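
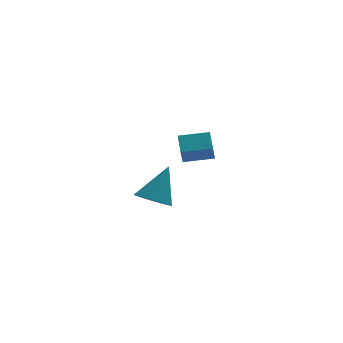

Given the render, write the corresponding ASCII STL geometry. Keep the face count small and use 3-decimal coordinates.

solid 
facet normal -0.984 0.114 -0.138
outer loop
vertex -0.336 2.632 1.381
vertex -0.139 3.206 0.451
vertex -0.366 1.555 0.708
endloop
endfacet
facet normal -0.178 -0.518 0.837
outer loop
vertex 1.199 1.374 0.929
vertex -0.336 2.632 1.381
vertex -0.366 1.555 0.708
endloop
endfacet
facet normal -0.984 0.114 -0.140
outer loop
vertex -0.366 1.555 0.708
vertex -0.139 3.206 0.451
vertex -0.168 2.129 -0.221
endloop
endfacet
facet normal -0.023 -0.848 -0.529
outer loop
vertex -0.168 2.129 -0.221
vertex 1.199 1.374 0.929
vertex -0.366 1.555 0.708
endloop
endfacet
facet normal 0.023 0.849 0.529
outer loop
vertex -0.336 2.632 1.381
vertex 1.426 3.025 0.672
vertex -0.139 3.206 0.451
endloop
endfacet
facet normal -0.178 -0.517 0.837
outer loop
vertex 1.228 2.451 1.601
vertex -0.336 2.632 1.381
vertex 1.199 1.374 0.929
endloop
endfacet
facet normal 0.024 0.848 0.529
outer loop
vertex 1.228 2.451 1.601
vertex 1.426 3.025 0.672
vertex -0.336 2.632 1.381
endloop
endfacet
facet normal 0.178 0.517 -0.837
outer loop
vertex -0.139 3.206 0.451
vertex 1.426 3.025 0.672
vertex -0.168 2.129 -0.221
endloop
endfacet
facet normal -0.024 -0.848 -0.529
outer loop
vertex 1.396 1.948 -0.001
vertex 1.199 1.374 0.929
vertex -0.168 2.129 -0.221
endloop
endfacet
facet normal 0.178 0.518 -0.837
outer loop
vertex -0.168 2.129 -0.221
vertex 1.426 3.025 0.672
vertex 1.396 1.948 -0.001
endloop
endfacet
facet normal 0.984 -0.113 0.139
outer loop
vertex 1.396 1.948 -0.001
vertex 1.228 2.451 1.601
vertex 1.199 1.374 0.929
endloop
endfacet
facet normal 0.984 -0.114 0.139
outer loop
vertex 1.426 3.025 0.672
vertex 1.228 2.451 1.601
vertex 1.396 1.948 -0.001
endloop
endfacet
facet normal -0.417 -0.385 -0.823
outer loop
vertex -2.03 -3.333 -0.336
vertex -2.552 -3.928 0.207
vertex -2.774 -3.044 -0.094
endloop
endfacet
facet normal 0.318 0.937 -0.141
outer loop
vertex -2.03 -3.333 -0.336
vertex -2.774 -3.044 -0.094
vertex -1.668 -3.112 1.953
endloop
endfacet
facet normal -0.416 -0.385 -0.824
outer loop
vertex -2.774 -3.044 -0.094
vertex -2.552 -3.928 0.207
vertex -3.35 -3.422 0.374
endloop
endfacet
facet normal -0.389 0.890 0.240
outer loop
vertex -2.774 -3.044 -0.094
vertex -3.35 -3.422 0.374
vertex -1.668 -3.112 1.953
endloop
endfacet
facet normal -0.417 -0.386 -0.823
outer loop
vertex -3.35 -3.422 0.374
vertex -2.552 -3.928 0.207
vertex -3.325 -4.181 0.717
endloop
endfacet
facet normal -0.684 0.282 0.673
outer loop
vertex -3.35 -3.422 0.374
vertex -3.325 -4.181 0.717
vertex -1.668 -3.112 1.953
endloop
endfacet
facet normal -0.417 -0.385 -0.823
outer loop
vertex -3.325 -4.181 0.717
vertex -2.552 -3.928 0.207
vertex -2.718 -4.75 0.676
endloop
endfacet
facet normal -0.346 -0.429 0.835
outer loop
vertex -3.325 -4.181 0.717
vertex -2.718 -4.75 0.676
vertex -1.668 -3.112 1.953
endloop
endfacet
facet normal -0.417 -0.386 -0.823
outer loop
vertex -2.718 -4.75 0.676
vertex -2.552 -3.928 0.207
vertex -1.986 -4.7 0.282
endloop
endfacet
facet normal 0.372 -0.707 0.601
outer loop
vertex -2.718 -4.75 0.676
vertex -1.986 -4.7 0.282
vertex -1.668 -3.112 1.953
endloop
endfacet
facet normal -0.416 -0.385 -0.823
outer loop
vertex -1.986 -4.7 0.282
vertex -2.552 -3.928 0.207
vertex -1.68 -4.069 -0.168
endloop
endfacet
facet normal 0.927 -0.343 0.150
outer loop
vertex -1.986 -4.7 0.282
vertex -1.68 -4.069 -0.168
vertex -1.668 -3.112 1.953
endloop
endfacet
facet normal -0.416 -0.386 -0.823
outer loop
vertex -1.68 -4.069 -0.168
vertex -2.552 -3.928 0.207
vertex -2.03 -3.333 -0.336
endloop
endfacet
facet normal 0.904 0.389 -0.180
outer loop
vertex -1.68 -4.069 -0.168
vertex -2.03 -3.333 -0.336
vertex -1.668 -3.112 1.953
endloop
endfacet

endsolid


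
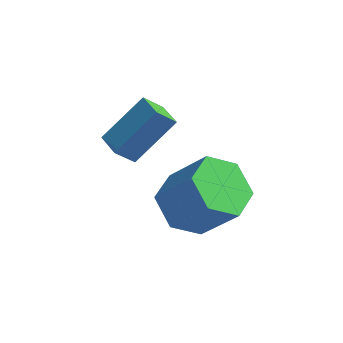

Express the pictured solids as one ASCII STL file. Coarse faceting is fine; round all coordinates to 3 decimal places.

solid 
facet normal -0.490 -0.576 -0.654
outer loop
vertex -2.577 1.467 3.041
vertex -3.21 2.075 2.979
vertex -2.104 1.886 2.318
endloop
endfacet
facet normal 0.720 -0.690 0.071
outer loop
vertex -1.19 2.965 3.541
vertex -2.577 1.467 3.041
vertex -2.104 1.886 2.318
endloop
endfacet
facet normal -0.489 -0.578 -0.653
outer loop
vertex -2.104 1.886 2.318
vertex -3.21 2.075 2.979
vertex -2.738 2.493 2.256
endloop
endfacet
facet normal 0.492 0.437 -0.753
outer loop
vertex -2.738 2.493 2.256
vertex -1.19 2.965 3.541
vertex -2.104 1.886 2.318
endloop
endfacet
facet normal -0.493 -0.436 0.753
outer loop
vertex -2.577 1.467 3.041
vertex -2.296 3.154 4.202
vertex -3.21 2.075 2.979
endloop
endfacet
facet normal 0.720 -0.690 0.071
outer loop
vertex -1.662 2.547 4.264
vertex -2.577 1.467 3.041
vertex -1.19 2.965 3.541
endloop
endfacet
facet normal -0.492 -0.437 0.753
outer loop
vertex -1.662 2.547 4.264
vertex -2.296 3.154 4.202
vertex -2.577 1.467 3.041
endloop
endfacet
facet normal -0.720 0.690 -0.071
outer loop
vertex -3.21 2.075 2.979
vertex -2.296 3.154 4.202
vertex -2.738 2.493 2.256
endloop
endfacet
facet normal 0.492 0.436 -0.753
outer loop
vertex -1.823 3.573 3.479
vertex -1.19 2.965 3.541
vertex -2.738 2.493 2.256
endloop
endfacet
facet normal -0.720 0.690 -0.071
outer loop
vertex -2.738 2.493 2.256
vertex -2.296 3.154 4.202
vertex -1.823 3.573 3.479
endloop
endfacet
facet normal 0.490 0.577 0.653
outer loop
vertex -1.823 3.573 3.479
vertex -1.662 2.547 4.264
vertex -1.19 2.965 3.541
endloop
endfacet
facet normal 0.489 0.577 0.654
outer loop
vertex -2.296 3.154 4.202
vertex -1.662 2.547 4.264
vertex -1.823 3.573 3.479
endloop
endfacet
facet normal -0.624 0.039 -0.780
outer loop
vertex 0.407 0.463 1.122
vertex -0.278 1.065 1.7
vertex 0.491 1.54 1.108
endloop
endfacet
facet normal 0.777 -0.069 -0.625
outer loop
vertex 0.407 0.463 1.122
vertex 0.491 1.54 1.108
vertex 1.543 0.393 2.542
endloop
endfacet
facet normal 0.777 -0.069 -0.625
outer loop
vertex 1.543 0.393 2.542
vertex 0.491 1.54 1.108
vertex 1.627 1.469 2.528
endloop
endfacet
facet normal 0.624 -0.039 0.780
outer loop
vertex 1.543 0.393 2.542
vertex 1.627 1.469 2.528
vertex 0.858 0.995 3.12
endloop
endfacet
facet normal -0.625 0.039 -0.780
outer loop
vertex 0.491 1.54 1.108
vertex -0.278 1.065 1.7
vertex -0.194 2.142 1.687
endloop
endfacet
facet normal 0.456 0.829 -0.323
outer loop
vertex 0.491 1.54 1.108
vertex -0.194 2.142 1.687
vertex 1.627 1.469 2.528
endloop
endfacet
facet normal 0.456 0.829 -0.323
outer loop
vertex 1.627 1.469 2.528
vertex -0.194 2.142 1.687
vertex 0.942 2.071 3.107
endloop
endfacet
facet normal 0.625 -0.039 0.780
outer loop
vertex 1.627 1.469 2.528
vertex 0.942 2.071 3.107
vertex 0.858 0.995 3.12
endloop
endfacet
facet normal -0.624 0.039 -0.780
outer loop
vertex -0.194 2.142 1.687
vertex -0.278 1.065 1.7
vertex -0.963 1.667 2.278
endloop
endfacet
facet normal -0.322 0.897 0.302
outer loop
vertex -0.194 2.142 1.687
vertex -0.963 1.667 2.278
vertex 0.942 2.071 3.107
endloop
endfacet
facet normal -0.322 0.898 0.301
outer loop
vertex 0.942 2.071 3.107
vertex -0.963 1.667 2.278
vertex 0.173 1.597 3.698
endloop
endfacet
facet normal 0.624 -0.039 0.780
outer loop
vertex 0.942 2.071 3.107
vertex 0.173 1.597 3.698
vertex 0.858 0.995 3.12
endloop
endfacet
facet normal -0.624 0.039 -0.780
outer loop
vertex -0.963 1.667 2.278
vertex -0.278 1.065 1.7
vertex -1.047 0.591 2.292
endloop
endfacet
facet normal -0.777 0.069 0.625
outer loop
vertex -0.963 1.667 2.278
vertex -1.047 0.591 2.292
vertex 0.173 1.597 3.698
endloop
endfacet
facet normal -0.777 0.069 0.625
outer loop
vertex 0.173 1.597 3.698
vertex -1.047 0.591 2.292
vertex 0.089 0.52 3.712
endloop
endfacet
facet normal 0.624 -0.039 0.780
outer loop
vertex 0.173 1.597 3.698
vertex 0.089 0.52 3.712
vertex 0.858 0.995 3.12
endloop
endfacet
facet normal -0.625 0.039 -0.780
outer loop
vertex -1.047 0.591 2.292
vertex -0.278 1.065 1.7
vertex -0.362 -0.011 1.713
endloop
endfacet
facet normal -0.456 -0.829 0.323
outer loop
vertex -1.047 0.591 2.292
vertex -0.362 -0.011 1.713
vertex 0.089 0.52 3.712
endloop
endfacet
facet normal -0.456 -0.829 0.323
outer loop
vertex 0.089 0.52 3.712
vertex -0.362 -0.011 1.713
vertex 0.774 -0.082 3.133
endloop
endfacet
facet normal 0.625 -0.039 0.780
outer loop
vertex 0.089 0.52 3.712
vertex 0.774 -0.082 3.133
vertex 0.858 0.995 3.12
endloop
endfacet
facet normal -0.624 0.039 -0.780
outer loop
vertex -0.362 -0.011 1.713
vertex -0.278 1.065 1.7
vertex 0.407 0.463 1.122
endloop
endfacet
facet normal 0.321 -0.898 -0.302
outer loop
vertex -0.362 -0.011 1.713
vertex 0.407 0.463 1.122
vertex 0.774 -0.082 3.133
endloop
endfacet
facet normal 0.322 -0.897 -0.302
outer loop
vertex 0.774 -0.082 3.133
vertex 0.407 0.463 1.122
vertex 1.543 0.393 2.542
endloop
endfacet
facet normal 0.624 -0.039 0.780
outer loop
vertex 0.774 -0.082 3.133
vertex 1.543 0.393 2.542
vertex 0.858 0.995 3.12
endloop
endfacet

endsolid


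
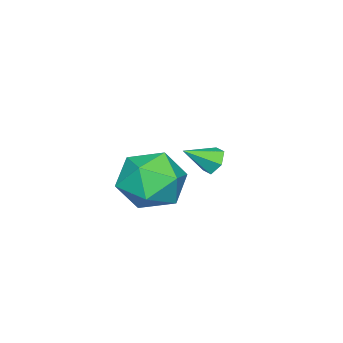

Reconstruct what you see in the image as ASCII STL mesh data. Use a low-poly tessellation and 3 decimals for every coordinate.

solid 
facet normal -0.625 0.578 -0.525
outer loop
vertex 0.417 4.598 -0.607
vertex 0.069 4.121 -0.718
vertex -0.028 4.458 -0.231
endloop
endfacet
facet normal 0.462 0.500 0.733
outer loop
vertex 0.417 4.598 -0.607
vertex -0.028 4.458 -0.231
vertex 0.851 3.399 -0.062
endloop
endfacet
facet normal -0.626 0.577 -0.524
outer loop
vertex -0.028 4.458 -0.231
vertex 0.069 4.121 -0.718
vertex -0.376 3.981 -0.341
endloop
endfacet
facet normal -0.242 -0.047 0.969
outer loop
vertex -0.028 4.458 -0.231
vertex -0.376 3.981 -0.341
vertex 0.851 3.399 -0.062
endloop
endfacet
facet normal -0.626 0.578 -0.524
outer loop
vertex -0.376 3.981 -0.341
vertex 0.069 4.121 -0.718
vertex -0.279 3.645 -0.828
endloop
endfacet
facet normal -0.465 -0.769 0.438
outer loop
vertex -0.376 3.981 -0.341
vertex -0.279 3.645 -0.828
vertex 0.851 3.399 -0.062
endloop
endfacet
facet normal -0.625 0.578 -0.525
outer loop
vertex -0.279 3.645 -0.828
vertex 0.069 4.121 -0.718
vertex 0.167 3.785 -1.205
endloop
endfacet
facet normal 0.018 -0.944 -0.329
outer loop
vertex -0.279 3.645 -0.828
vertex 0.167 3.785 -1.205
vertex 0.851 3.399 -0.062
endloop
endfacet
facet normal -0.625 0.578 -0.525
outer loop
vertex 0.167 3.785 -1.205
vertex 0.069 4.121 -0.718
vertex 0.515 4.261 -1.095
endloop
endfacet
facet normal 0.722 -0.397 -0.566
outer loop
vertex 0.167 3.785 -1.205
vertex 0.515 4.261 -1.095
vertex 0.851 3.399 -0.062
endloop
endfacet
facet normal -0.625 0.578 -0.525
outer loop
vertex 0.515 4.261 -1.095
vertex 0.069 4.121 -0.718
vertex 0.417 4.598 -0.607
endloop
endfacet
facet normal 0.945 0.326 -0.035
outer loop
vertex 0.515 4.261 -1.095
vertex 0.417 4.598 -0.607
vertex 0.851 3.399 -0.062
endloop
endfacet
facet normal -0.868 0.198 0.456
outer loop
vertex 2.968 4.723 0.258
vertex 2.768 3.507 0.405
vertex 3.373 4.146 1.279
endloop
endfacet
facet normal -0.397 0.722 0.566
outer loop
vertex 2.968 4.723 0.258
vertex 3.373 4.146 1.279
vertex 4.092 4.984 0.714
endloop
endfacet
facet normal -0.198 0.978 -0.071
outer loop
vertex 2.968 4.723 0.258
vertex 4.092 4.984 0.714
vertex 3.932 4.863 -0.51
endloop
endfacet
facet normal -0.546 0.611 -0.574
outer loop
vertex 2.968 4.723 0.258
vertex 3.932 4.863 -0.51
vertex 3.113 3.951 -0.702
endloop
endfacet
facet normal -0.960 0.128 -0.248
outer loop
vertex 2.968 4.723 0.258
vertex 3.113 3.951 -0.702
vertex 2.768 3.507 0.405
endloop
endfacet
facet normal 0.178 0.441 0.880
outer loop
vertex 4.092 4.984 0.714
vertex 3.373 4.146 1.279
vertex 4.587 3.929 1.142
endloop
endfacet
facet normal -0.583 -0.409 0.702
outer loop
vertex 3.373 4.146 1.279
vertex 2.768 3.507 0.405
vertex 3.768 3.017 0.95
endloop
endfacet
facet normal -0.733 -0.521 -0.437
outer loop
vertex 2.768 3.507 0.405
vertex 3.113 3.951 -0.702
vertex 3.608 2.896 -0.274
endloop
endfacet
facet normal -0.062 0.259 -0.964
outer loop
vertex 3.113 3.951 -0.702
vertex 3.932 4.863 -0.51
vertex 4.327 3.734 -0.839
endloop
endfacet
facet normal 0.500 0.853 -0.150
outer loop
vertex 3.932 4.863 -0.51
vertex 4.092 4.984 0.714
vertex 4.932 4.373 0.035
endloop
endfacet
facet normal 0.546 -0.611 0.574
outer loop
vertex 4.732 3.157 0.182
vertex 4.587 3.929 1.142
vertex 3.768 3.017 0.95
endloop
endfacet
facet normal 0.198 -0.978 0.071
outer loop
vertex 4.732 3.157 0.182
vertex 3.768 3.017 0.95
vertex 3.608 2.896 -0.274
endloop
endfacet
facet normal 0.397 -0.722 -0.566
outer loop
vertex 4.732 3.157 0.182
vertex 3.608 2.896 -0.274
vertex 4.327 3.734 -0.839
endloop
endfacet
facet normal 0.868 -0.198 -0.456
outer loop
vertex 4.732 3.157 0.182
vertex 4.327 3.734 -0.839
vertex 4.932 4.373 0.035
endloop
endfacet
facet normal 0.960 -0.128 0.248
outer loop
vertex 4.732 3.157 0.182
vertex 4.932 4.373 0.035
vertex 4.587 3.929 1.142
endloop
endfacet
facet normal 0.062 -0.259 0.964
outer loop
vertex 3.768 3.017 0.95
vertex 4.587 3.929 1.142
vertex 3.373 4.146 1.279
endloop
endfacet
facet normal -0.500 -0.853 0.150
outer loop
vertex 3.608 2.896 -0.274
vertex 3.768 3.017 0.95
vertex 2.768 3.507 0.405
endloop
endfacet
facet normal -0.178 -0.441 -0.880
outer loop
vertex 4.327 3.734 -0.839
vertex 3.608 2.896 -0.274
vertex 3.113 3.951 -0.702
endloop
endfacet
facet normal 0.583 0.409 -0.702
outer loop
vertex 4.932 4.373 0.035
vertex 4.327 3.734 -0.839
vertex 3.932 4.863 -0.51
endloop
endfacet
facet normal 0.733 0.521 0.437
outer loop
vertex 4.587 3.929 1.142
vertex 4.932 4.373 0.035
vertex 4.092 4.984 0.714
endloop
endfacet

endsolid


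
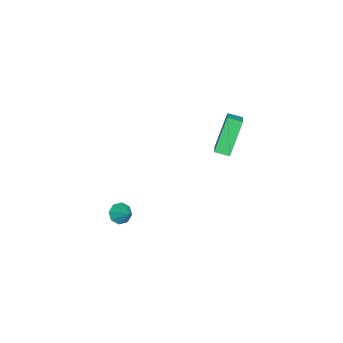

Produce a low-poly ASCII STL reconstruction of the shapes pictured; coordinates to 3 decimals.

solid 
facet normal -0.526 -0.569 -0.631
outer loop
vertex 3.954 -3.488 -3.391
vertex 3.409 -3.116 -3.272
vertex 3.912 -3.091 -3.714
endloop
endfacet
facet normal 0.994 0.017 -0.109
outer loop
vertex 3.954 -3.488 -3.391
vertex 3.912 -3.091 -3.714
vertex 4.031 -2.444 -2.528
endloop
endfacet
facet normal -0.526 -0.570 -0.631
outer loop
vertex 3.912 -3.091 -3.714
vertex 3.409 -3.116 -3.272
vertex 3.576 -2.71 -3.778
endloop
endfacet
facet normal 0.723 0.573 -0.385
outer loop
vertex 3.912 -3.091 -3.714
vertex 3.576 -2.71 -3.778
vertex 4.031 -2.444 -2.528
endloop
endfacet
facet normal -0.526 -0.570 -0.631
outer loop
vertex 3.576 -2.71 -3.778
vertex 3.409 -3.116 -3.272
vertex 3.142 -2.566 -3.546
endloop
endfacet
facet normal 0.173 0.949 -0.265
outer loop
vertex 3.576 -2.71 -3.778
vertex 3.142 -2.566 -3.546
vertex 4.031 -2.444 -2.528
endloop
endfacet
facet normal -0.527 -0.570 -0.631
outer loop
vertex 3.142 -2.566 -3.546
vertex 3.409 -3.116 -3.272
vertex 2.865 -2.745 -3.153
endloop
endfacet
facet normal -0.337 0.924 0.183
outer loop
vertex 3.142 -2.566 -3.546
vertex 2.865 -2.745 -3.153
vertex 4.031 -2.444 -2.528
endloop
endfacet
facet normal -0.527 -0.570 -0.630
outer loop
vertex 2.865 -2.745 -3.153
vertex 3.409 -3.116 -3.272
vertex 2.907 -3.141 -2.83
endloop
endfacet
facet normal -0.505 0.513 0.694
outer loop
vertex 2.865 -2.745 -3.153
vertex 2.907 -3.141 -2.83
vertex 4.031 -2.444 -2.528
endloop
endfacet
facet normal -0.527 -0.569 -0.631
outer loop
vertex 2.907 -3.141 -2.83
vertex 3.409 -3.116 -3.272
vertex 3.243 -3.523 -2.766
endloop
endfacet
facet normal -0.234 -0.043 0.971
outer loop
vertex 2.907 -3.141 -2.83
vertex 3.243 -3.523 -2.766
vertex 4.031 -2.444 -2.528
endloop
endfacet
facet normal -0.526 -0.570 -0.631
outer loop
vertex 3.243 -3.523 -2.766
vertex 3.409 -3.116 -3.272
vertex 3.677 -3.666 -2.999
endloop
endfacet
facet normal 0.318 -0.420 0.850
outer loop
vertex 3.243 -3.523 -2.766
vertex 3.677 -3.666 -2.999
vertex 4.031 -2.444 -2.528
endloop
endfacet
facet normal -0.527 -0.570 -0.631
outer loop
vertex 3.677 -3.666 -2.999
vertex 3.409 -3.116 -3.272
vertex 3.954 -3.488 -3.391
endloop
endfacet
facet normal 0.825 -0.395 0.404
outer loop
vertex 3.677 -3.666 -2.999
vertex 3.954 -3.488 -3.391
vertex 4.031 -2.444 -2.528
endloop
endfacet
facet normal -0.856 -0.136 -0.498
outer loop
vertex 1.384 2.06 4.101
vertex 1.375 2.845 3.903
vertex 2.515 1.616 2.279
endloop
endfacet
facet normal 0.012 -0.970 0.244
outer loop
vertex 3.645 1.795 2.937
vertex 1.384 2.06 4.101
vertex 2.515 1.616 2.279
endloop
endfacet
facet normal -0.856 -0.136 -0.498
outer loop
vertex 2.515 1.616 2.279
vertex 1.375 2.845 3.903
vertex 2.506 2.401 2.081
endloop
endfacet
facet normal 0.517 -0.204 -0.832
outer loop
vertex 2.506 2.401 2.081
vertex 3.645 1.795 2.937
vertex 2.515 1.616 2.279
endloop
endfacet
facet normal -0.517 0.204 0.832
outer loop
vertex 1.384 2.06 4.101
vertex 2.505 3.024 4.561
vertex 1.375 2.845 3.903
endloop
endfacet
facet normal 0.012 -0.970 0.244
outer loop
vertex 2.514 2.239 4.759
vertex 1.384 2.06 4.101
vertex 3.645 1.795 2.937
endloop
endfacet
facet normal -0.517 0.204 0.832
outer loop
vertex 2.514 2.239 4.759
vertex 2.505 3.024 4.561
vertex 1.384 2.06 4.101
endloop
endfacet
facet normal -0.012 0.970 -0.244
outer loop
vertex 1.375 2.845 3.903
vertex 2.505 3.024 4.561
vertex 2.506 2.401 2.081
endloop
endfacet
facet normal 0.517 -0.204 -0.832
outer loop
vertex 3.636 2.58 2.739
vertex 3.645 1.795 2.937
vertex 2.506 2.401 2.081
endloop
endfacet
facet normal -0.012 0.970 -0.244
outer loop
vertex 2.506 2.401 2.081
vertex 2.505 3.024 4.561
vertex 3.636 2.58 2.739
endloop
endfacet
facet normal 0.856 0.136 0.498
outer loop
vertex 3.636 2.58 2.739
vertex 2.514 2.239 4.759
vertex 3.645 1.795 2.937
endloop
endfacet
facet normal 0.856 0.136 0.498
outer loop
vertex 2.505 3.024 4.561
vertex 2.514 2.239 4.759
vertex 3.636 2.58 2.739
endloop
endfacet

endsolid


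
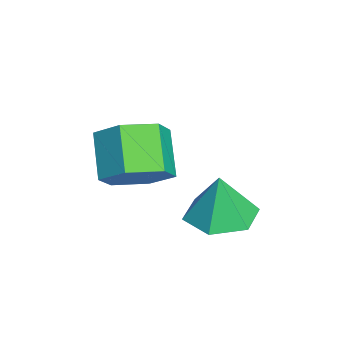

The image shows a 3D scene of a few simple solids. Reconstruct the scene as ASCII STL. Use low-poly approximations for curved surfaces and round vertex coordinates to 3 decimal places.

solid 
facet normal 0.717 0.115 -0.687
outer loop
vertex 2.783 -3.616 2.258
vertex 2.171 -3.373 1.66
vertex 2.562 -2.759 2.171
endloop
endfacet
facet normal 0.651 0.241 0.720
outer loop
vertex 2.783 -3.616 2.258
vertex 2.562 -2.759 2.171
vertex 1.822 -3.771 3.179
endloop
endfacet
facet normal 0.651 0.241 0.720
outer loop
vertex 1.822 -3.771 3.179
vertex 2.562 -2.759 2.171
vertex 1.601 -2.913 3.092
endloop
endfacet
facet normal -0.717 -0.115 0.687
outer loop
vertex 1.822 -3.771 3.179
vertex 1.601 -2.913 3.092
vertex 1.209 -3.527 2.58
endloop
endfacet
facet normal 0.717 0.115 -0.687
outer loop
vertex 2.562 -2.759 2.171
vertex 2.171 -3.373 1.66
vertex 1.95 -2.515 1.573
endloop
endfacet
facet normal 0.111 0.955 0.276
outer loop
vertex 2.562 -2.759 2.171
vertex 1.95 -2.515 1.573
vertex 1.601 -2.913 3.092
endloop
endfacet
facet normal 0.110 0.955 0.275
outer loop
vertex 1.601 -2.913 3.092
vertex 1.95 -2.515 1.573
vertex 0.989 -2.67 2.494
endloop
endfacet
facet normal -0.717 -0.115 0.687
outer loop
vertex 1.601 -2.913 3.092
vertex 0.989 -2.67 2.494
vertex 1.209 -3.527 2.58
endloop
endfacet
facet normal 0.717 0.115 -0.687
outer loop
vertex 1.95 -2.515 1.573
vertex 2.171 -3.373 1.66
vertex 1.558 -3.129 1.061
endloop
endfacet
facet normal -0.540 0.715 -0.444
outer loop
vertex 1.95 -2.515 1.573
vertex 1.558 -3.129 1.061
vertex 0.989 -2.67 2.494
endloop
endfacet
facet normal -0.540 0.715 -0.444
outer loop
vertex 0.989 -2.67 2.494
vertex 1.558 -3.129 1.061
vertex 0.597 -3.284 1.982
endloop
endfacet
facet normal -0.717 -0.115 0.687
outer loop
vertex 0.989 -2.67 2.494
vertex 0.597 -3.284 1.982
vertex 1.209 -3.527 2.58
endloop
endfacet
facet normal 0.717 0.115 -0.687
outer loop
vertex 1.558 -3.129 1.061
vertex 2.171 -3.373 1.66
vertex 1.779 -3.987 1.148
endloop
endfacet
facet normal -0.651 -0.241 -0.720
outer loop
vertex 1.558 -3.129 1.061
vertex 1.779 -3.987 1.148
vertex 0.597 -3.284 1.982
endloop
endfacet
facet normal -0.651 -0.241 -0.720
outer loop
vertex 0.597 -3.284 1.982
vertex 1.779 -3.987 1.148
vertex 0.818 -4.141 2.069
endloop
endfacet
facet normal -0.717 -0.115 0.687
outer loop
vertex 0.597 -3.284 1.982
vertex 0.818 -4.141 2.069
vertex 1.209 -3.527 2.58
endloop
endfacet
facet normal 0.717 0.115 -0.687
outer loop
vertex 1.779 -3.987 1.148
vertex 2.171 -3.373 1.66
vertex 2.391 -4.23 1.746
endloop
endfacet
facet normal -0.111 -0.955 -0.275
outer loop
vertex 1.779 -3.987 1.148
vertex 2.391 -4.23 1.746
vertex 0.818 -4.141 2.069
endloop
endfacet
facet normal -0.111 -0.955 -0.276
outer loop
vertex 0.818 -4.141 2.069
vertex 2.391 -4.23 1.746
vertex 1.43 -4.385 2.667
endloop
endfacet
facet normal -0.717 -0.115 0.687
outer loop
vertex 0.818 -4.141 2.069
vertex 1.43 -4.385 2.667
vertex 1.209 -3.527 2.58
endloop
endfacet
facet normal 0.717 0.115 -0.687
outer loop
vertex 2.391 -4.23 1.746
vertex 2.171 -3.373 1.66
vertex 2.783 -3.616 2.258
endloop
endfacet
facet normal 0.540 -0.715 0.444
outer loop
vertex 2.391 -4.23 1.746
vertex 2.783 -3.616 2.258
vertex 1.43 -4.385 2.667
endloop
endfacet
facet normal 0.540 -0.715 0.444
outer loop
vertex 1.43 -4.385 2.667
vertex 2.783 -3.616 2.258
vertex 1.822 -3.771 3.179
endloop
endfacet
facet normal -0.717 -0.115 0.687
outer loop
vertex 1.43 -4.385 2.667
vertex 1.822 -3.771 3.179
vertex 1.209 -3.527 2.58
endloop
endfacet
facet normal -0.080 0.041 -0.996
outer loop
vertex 3.412 -1.785 0.69
vertex 2.579 -1.514 0.768
vertex 3.233 -0.925 0.74
endloop
endfacet
facet normal 0.880 0.157 0.447
outer loop
vertex 3.412 -1.785 0.69
vertex 3.233 -0.925 0.74
vertex 2.681 -1.566 2.052
endloop
endfacet
facet normal -0.079 0.040 -0.996
outer loop
vertex 3.233 -0.925 0.74
vertex 2.579 -1.514 0.768
vertex 2.399 -0.654 0.817
endloop
endfacet
facet normal 0.307 0.798 0.519
outer loop
vertex 3.233 -0.925 0.74
vertex 2.399 -0.654 0.817
vertex 2.681 -1.566 2.052
endloop
endfacet
facet normal -0.079 0.040 -0.996
outer loop
vertex 2.399 -0.654 0.817
vertex 2.579 -1.514 0.768
vertex 1.745 -1.242 0.845
endloop
endfacet
facet normal -0.532 0.619 0.578
outer loop
vertex 2.399 -0.654 0.817
vertex 1.745 -1.242 0.845
vertex 2.681 -1.566 2.052
endloop
endfacet
facet normal -0.079 0.040 -0.996
outer loop
vertex 1.745 -1.242 0.845
vertex 2.579 -1.514 0.768
vertex 1.925 -2.102 0.796
endloop
endfacet
facet normal -0.800 -0.200 0.566
outer loop
vertex 1.745 -1.242 0.845
vertex 1.925 -2.102 0.796
vertex 2.681 -1.566 2.052
endloop
endfacet
facet normal -0.080 0.041 -0.996
outer loop
vertex 1.925 -2.102 0.796
vertex 2.579 -1.514 0.768
vertex 2.759 -2.374 0.718
endloop
endfacet
facet normal -0.227 -0.839 0.495
outer loop
vertex 1.925 -2.102 0.796
vertex 2.759 -2.374 0.718
vertex 2.681 -1.566 2.052
endloop
endfacet
facet normal -0.080 0.041 -0.996
outer loop
vertex 2.759 -2.374 0.718
vertex 2.579 -1.514 0.768
vertex 3.412 -1.785 0.69
endloop
endfacet
facet normal 0.613 -0.659 0.435
outer loop
vertex 2.759 -2.374 0.718
vertex 3.412 -1.785 0.69
vertex 2.681 -1.566 2.052
endloop
endfacet

endsolid


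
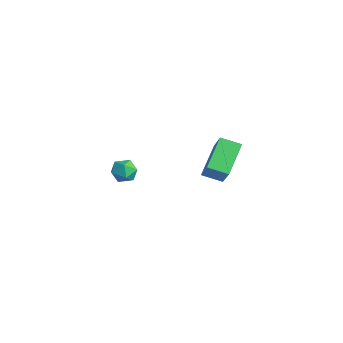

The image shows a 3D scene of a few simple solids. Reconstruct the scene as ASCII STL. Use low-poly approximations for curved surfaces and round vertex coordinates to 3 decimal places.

solid 
facet normal 0.408 0.879 -0.248
outer loop
vertex 2.734 -3.077 3.507
vertex 2.218 -2.741 3.849
vertex 2.809 -2.919 4.189
endloop
endfacet
facet normal 0.909 0.374 -0.187
outer loop
vertex 2.734 -3.077 3.507
vertex 2.809 -2.919 4.189
vertex 3.018 -3.547 3.948
endloop
endfacet
facet normal 0.751 -0.149 -0.643
outer loop
vertex 2.734 -3.077 3.507
vertex 3.018 -3.547 3.948
vertex 2.557 -3.757 3.458
endloop
endfacet
facet normal 0.153 0.031 -0.988
outer loop
vertex 2.734 -3.077 3.507
vertex 2.557 -3.757 3.458
vertex 2.063 -3.259 3.397
endloop
endfacet
facet normal -0.059 0.666 -0.743
outer loop
vertex 2.734 -3.077 3.507
vertex 2.063 -3.259 3.397
vertex 2.218 -2.741 3.849
endloop
endfacet
facet normal 0.873 0.108 0.476
outer loop
vertex 3.018 -3.547 3.948
vertex 2.809 -2.919 4.189
vertex 2.677 -3.501 4.563
endloop
endfacet
facet normal 0.063 0.925 0.375
outer loop
vertex 2.809 -2.919 4.189
vertex 2.218 -2.741 3.849
vertex 2.183 -3.003 4.502
endloop
endfacet
facet normal -0.693 0.580 -0.428
outer loop
vertex 2.218 -2.741 3.849
vertex 2.063 -3.259 3.397
vertex 1.722 -3.213 4.012
endloop
endfacet
facet normal -0.351 -0.449 -0.822
outer loop
vertex 2.063 -3.259 3.397
vertex 2.557 -3.757 3.458
vertex 1.931 -3.841 3.771
endloop
endfacet
facet normal 0.618 -0.741 -0.264
outer loop
vertex 2.557 -3.757 3.458
vertex 3.018 -3.547 3.948
vertex 2.522 -4.019 4.111
endloop
endfacet
facet normal -0.153 -0.031 0.988
outer loop
vertex 2.006 -3.683 4.453
vertex 2.677 -3.501 4.563
vertex 2.183 -3.003 4.502
endloop
endfacet
facet normal -0.751 0.149 0.643
outer loop
vertex 2.006 -3.683 4.453
vertex 2.183 -3.003 4.502
vertex 1.722 -3.213 4.012
endloop
endfacet
facet normal -0.909 -0.374 0.187
outer loop
vertex 2.006 -3.683 4.453
vertex 1.722 -3.213 4.012
vertex 1.931 -3.841 3.771
endloop
endfacet
facet normal -0.408 -0.879 0.248
outer loop
vertex 2.006 -3.683 4.453
vertex 1.931 -3.841 3.771
vertex 2.522 -4.019 4.111
endloop
endfacet
facet normal 0.059 -0.666 0.743
outer loop
vertex 2.006 -3.683 4.453
vertex 2.522 -4.019 4.111
vertex 2.677 -3.501 4.563
endloop
endfacet
facet normal 0.351 0.449 0.822
outer loop
vertex 2.183 -3.003 4.502
vertex 2.677 -3.501 4.563
vertex 2.809 -2.919 4.189
endloop
endfacet
facet normal -0.618 0.741 0.264
outer loop
vertex 1.722 -3.213 4.012
vertex 2.183 -3.003 4.502
vertex 2.218 -2.741 3.849
endloop
endfacet
facet normal -0.873 -0.108 -0.476
outer loop
vertex 1.931 -3.841 3.771
vertex 1.722 -3.213 4.012
vertex 2.063 -3.259 3.397
endloop
endfacet
facet normal -0.063 -0.925 -0.375
outer loop
vertex 2.522 -4.019 4.111
vertex 1.931 -3.841 3.771
vertex 2.557 -3.757 3.458
endloop
endfacet
facet normal 0.693 -0.580 0.428
outer loop
vertex 2.677 -3.501 4.563
vertex 2.522 -4.019 4.111
vertex 3.018 -3.547 3.948
endloop
endfacet
facet normal -0.513 -0.792 0.331
outer loop
vertex -0.472 2.754 3.138
vertex -1.521 2.939 1.957
vertex 0.627 1.555 1.974
endloop
endfacet
facet normal 0.660 -0.116 0.743
outer loop
vertex 1.201 2.441 1.603
vertex -0.472 2.754 3.138
vertex 0.627 1.555 1.974
endloop
endfacet
facet normal -0.513 -0.792 0.332
outer loop
vertex 0.627 1.555 1.974
vertex -1.521 2.939 1.957
vertex -0.422 1.739 0.793
endloop
endfacet
facet normal 0.550 -0.600 -0.582
outer loop
vertex -0.422 1.739 0.793
vertex 1.201 2.441 1.603
vertex 0.627 1.555 1.974
endloop
endfacet
facet normal -0.549 0.600 0.582
outer loop
vertex -0.472 2.754 3.138
vertex -0.947 3.825 1.586
vertex -1.521 2.939 1.957
endloop
endfacet
facet normal 0.660 -0.116 0.743
outer loop
vertex 0.102 3.641 2.767
vertex -0.472 2.754 3.138
vertex 1.201 2.441 1.603
endloop
endfacet
facet normal -0.550 0.599 0.582
outer loop
vertex 0.102 3.641 2.767
vertex -0.947 3.825 1.586
vertex -0.472 2.754 3.138
endloop
endfacet
facet normal -0.660 0.116 -0.743
outer loop
vertex -1.521 2.939 1.957
vertex -0.947 3.825 1.586
vertex -0.422 1.739 0.793
endloop
endfacet
facet normal 0.550 -0.599 -0.582
outer loop
vertex 0.152 2.626 0.422
vertex 1.201 2.441 1.603
vertex -0.422 1.739 0.793
endloop
endfacet
facet normal -0.660 0.116 -0.743
outer loop
vertex -0.422 1.739 0.793
vertex -0.947 3.825 1.586
vertex 0.152 2.626 0.422
endloop
endfacet
facet normal 0.513 0.792 -0.332
outer loop
vertex 0.152 2.626 0.422
vertex 0.102 3.641 2.767
vertex 1.201 2.441 1.603
endloop
endfacet
facet normal 0.513 0.792 -0.332
outer loop
vertex -0.947 3.825 1.586
vertex 0.102 3.641 2.767
vertex 0.152 2.626 0.422
endloop
endfacet

endsolid


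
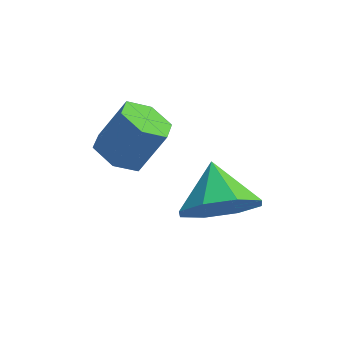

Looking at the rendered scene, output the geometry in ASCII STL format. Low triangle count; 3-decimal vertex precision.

solid 
facet normal -0.516 -0.159 -0.842
outer loop
vertex -3.431 3.564 -4.016
vertex -3.942 3.42 -3.676
vertex -3.838 4.016 -3.852
endloop
endfacet
facet normal 0.563 0.678 -0.472
outer loop
vertex -3.431 3.564 -4.016
vertex -3.838 4.016 -3.852
vertex -2.848 3.743 -3.064
endloop
endfacet
facet normal 0.563 0.678 -0.473
outer loop
vertex -2.848 3.743 -3.064
vertex -3.838 4.016 -3.852
vertex -3.254 4.195 -2.9
endloop
endfacet
facet normal 0.517 0.159 0.841
outer loop
vertex -2.848 3.743 -3.064
vertex -3.254 4.195 -2.9
vertex -3.358 3.6 -2.724
endloop
endfacet
facet normal -0.517 -0.158 -0.841
outer loop
vertex -3.838 4.016 -3.852
vertex -3.942 3.42 -3.676
vertex -4.348 3.873 -3.512
endloop
endfacet
facet normal -0.277 0.961 -0.011
outer loop
vertex -3.838 4.016 -3.852
vertex -4.348 3.873 -3.512
vertex -3.254 4.195 -2.9
endloop
endfacet
facet normal -0.276 0.961 -0.011
outer loop
vertex -3.254 4.195 -2.9
vertex -4.348 3.873 -3.512
vertex -3.765 4.052 -2.56
endloop
endfacet
facet normal 0.516 0.159 0.842
outer loop
vertex -3.254 4.195 -2.9
vertex -3.765 4.052 -2.56
vertex -3.358 3.6 -2.724
endloop
endfacet
facet normal -0.517 -0.158 -0.841
outer loop
vertex -4.348 3.873 -3.512
vertex -3.942 3.42 -3.676
vertex -4.452 3.277 -3.336
endloop
endfacet
facet normal -0.841 0.283 0.462
outer loop
vertex -4.348 3.873 -3.512
vertex -4.452 3.277 -3.336
vertex -3.765 4.052 -2.56
endloop
endfacet
facet normal -0.841 0.283 0.462
outer loop
vertex -3.765 4.052 -2.56
vertex -4.452 3.277 -3.336
vertex -3.869 3.456 -2.384
endloop
endfacet
facet normal 0.516 0.159 0.842
outer loop
vertex -3.765 4.052 -2.56
vertex -3.869 3.456 -2.384
vertex -3.358 3.6 -2.724
endloop
endfacet
facet normal -0.517 -0.159 -0.841
outer loop
vertex -4.452 3.277 -3.336
vertex -3.942 3.42 -3.676
vertex -4.046 2.825 -3.5
endloop
endfacet
facet normal -0.564 -0.678 0.473
outer loop
vertex -4.452 3.277 -3.336
vertex -4.046 2.825 -3.5
vertex -3.869 3.456 -2.384
endloop
endfacet
facet normal -0.563 -0.678 0.473
outer loop
vertex -3.869 3.456 -2.384
vertex -4.046 2.825 -3.5
vertex -3.462 3.004 -2.548
endloop
endfacet
facet normal 0.516 0.159 0.842
outer loop
vertex -3.869 3.456 -2.384
vertex -3.462 3.004 -2.548
vertex -3.358 3.6 -2.724
endloop
endfacet
facet normal -0.516 -0.159 -0.842
outer loop
vertex -4.046 2.825 -3.5
vertex -3.942 3.42 -3.676
vertex -3.535 2.968 -3.84
endloop
endfacet
facet normal 0.276 -0.961 0.011
outer loop
vertex -4.046 2.825 -3.5
vertex -3.535 2.968 -3.84
vertex -3.462 3.004 -2.548
endloop
endfacet
facet normal 0.277 -0.961 0.011
outer loop
vertex -3.462 3.004 -2.548
vertex -3.535 2.968 -3.84
vertex -2.952 3.147 -2.888
endloop
endfacet
facet normal 0.517 0.158 0.841
outer loop
vertex -3.462 3.004 -2.548
vertex -2.952 3.147 -2.888
vertex -3.358 3.6 -2.724
endloop
endfacet
facet normal -0.516 -0.159 -0.842
outer loop
vertex -3.535 2.968 -3.84
vertex -3.942 3.42 -3.676
vertex -3.431 3.564 -4.016
endloop
endfacet
facet normal 0.841 -0.283 -0.462
outer loop
vertex -3.535 2.968 -3.84
vertex -3.431 3.564 -4.016
vertex -2.952 3.147 -2.888
endloop
endfacet
facet normal 0.841 -0.283 -0.462
outer loop
vertex -2.952 3.147 -2.888
vertex -3.431 3.564 -4.016
vertex -2.848 3.743 -3.064
endloop
endfacet
facet normal 0.517 0.158 0.841
outer loop
vertex -2.952 3.147 -2.888
vertex -2.848 3.743 -3.064
vertex -3.358 3.6 -2.724
endloop
endfacet
facet normal 0.139 -0.845 -0.516
outer loop
vertex -1.635 1.131 -2.871
vertex -1.932 1.527 -3.599
vertex -1.143 1.427 -3.223
endloop
endfacet
facet normal 0.459 0.250 0.852
outer loop
vertex -1.635 1.131 -2.871
vertex -1.143 1.427 -3.223
vertex -2.088 2.473 -3.021
endloop
endfacet
facet normal 0.139 -0.845 -0.516
outer loop
vertex -1.143 1.427 -3.223
vertex -1.932 1.527 -3.599
vertex -1.113 1.781 -3.795
endloop
endfacet
facet normal 0.719 0.574 0.393
outer loop
vertex -1.143 1.427 -3.223
vertex -1.113 1.781 -3.795
vertex -2.088 2.473 -3.021
endloop
endfacet
facet normal 0.139 -0.845 -0.516
outer loop
vertex -1.113 1.781 -3.795
vertex -1.932 1.527 -3.599
vertex -1.563 1.986 -4.252
endloop
endfacet
facet normal 0.510 0.852 -0.120
outer loop
vertex -1.113 1.781 -3.795
vertex -1.563 1.986 -4.252
vertex -2.088 2.473 -3.021
endloop
endfacet
facet normal 0.139 -0.845 -0.516
outer loop
vertex -1.563 1.986 -4.252
vertex -1.932 1.527 -3.599
vertex -2.229 1.922 -4.327
endloop
endfacet
facet normal -0.045 0.922 -0.384
outer loop
vertex -1.563 1.986 -4.252
vertex -2.229 1.922 -4.327
vertex -2.088 2.473 -3.021
endloop
endfacet
facet normal 0.140 -0.845 -0.516
outer loop
vertex -2.229 1.922 -4.327
vertex -1.932 1.527 -3.599
vertex -2.721 1.626 -3.975
endloop
endfacet
facet normal -0.623 0.743 -0.246
outer loop
vertex -2.229 1.922 -4.327
vertex -2.721 1.626 -3.975
vertex -2.088 2.473 -3.021
endloop
endfacet
facet normal 0.140 -0.845 -0.516
outer loop
vertex -2.721 1.626 -3.975
vertex -1.932 1.527 -3.599
vertex -2.751 1.272 -3.403
endloop
endfacet
facet normal -0.882 0.419 0.213
outer loop
vertex -2.721 1.626 -3.975
vertex -2.751 1.272 -3.403
vertex -2.088 2.473 -3.021
endloop
endfacet
facet normal 0.139 -0.845 -0.516
outer loop
vertex -2.751 1.272 -3.403
vertex -1.932 1.527 -3.599
vertex -2.301 1.067 -2.946
endloop
endfacet
facet normal -0.673 0.141 0.726
outer loop
vertex -2.751 1.272 -3.403
vertex -2.301 1.067 -2.946
vertex -2.088 2.473 -3.021
endloop
endfacet
facet normal 0.139 -0.845 -0.516
outer loop
vertex -2.301 1.067 -2.946
vertex -1.932 1.527 -3.599
vertex -1.635 1.131 -2.871
endloop
endfacet
facet normal -0.118 0.071 0.990
outer loop
vertex -2.301 1.067 -2.946
vertex -1.635 1.131 -2.871
vertex -2.088 2.473 -3.021
endloop
endfacet

endsolid


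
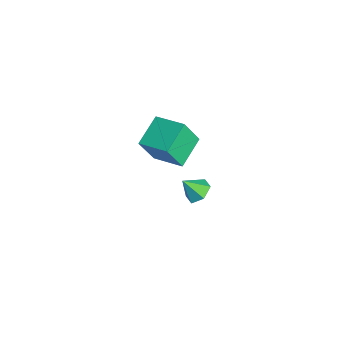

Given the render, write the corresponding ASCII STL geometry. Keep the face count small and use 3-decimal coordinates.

solid 
facet normal 0.102 0.629 -0.771
outer loop
vertex -0.183 2.645 -3.962
vertex -1.094 2.509 -4.194
vertex -0.856 3.206 -3.594
endloop
endfacet
facet normal 0.562 0.139 0.815
outer loop
vertex -0.183 2.645 -3.962
vertex -0.856 3.206 -3.594
vertex -1.246 1.571 -3.046
endloop
endfacet
facet normal 0.102 0.629 -0.771
outer loop
vertex -0.856 3.206 -3.594
vertex -1.094 2.509 -4.194
vertex -1.767 3.069 -3.826
endloop
endfacet
facet normal -0.281 0.365 0.888
outer loop
vertex -0.856 3.206 -3.594
vertex -1.767 3.069 -3.826
vertex -1.246 1.571 -3.046
endloop
endfacet
facet normal 0.102 0.629 -0.771
outer loop
vertex -1.767 3.069 -3.826
vertex -1.094 2.509 -4.194
vertex -2.005 2.372 -4.426
endloop
endfacet
facet normal -0.892 -0.079 0.445
outer loop
vertex -1.767 3.069 -3.826
vertex -2.005 2.372 -4.426
vertex -1.246 1.571 -3.046
endloop
endfacet
facet normal 0.102 0.629 -0.771
outer loop
vertex -2.005 2.372 -4.426
vertex -1.094 2.509 -4.194
vertex -1.332 1.812 -4.794
endloop
endfacet
facet normal -0.661 -0.747 -0.071
outer loop
vertex -2.005 2.372 -4.426
vertex -1.332 1.812 -4.794
vertex -1.246 1.571 -3.046
endloop
endfacet
facet normal 0.102 0.629 -0.771
outer loop
vertex -1.332 1.812 -4.794
vertex -1.094 2.509 -4.194
vertex -0.421 1.948 -4.562
endloop
endfacet
facet normal 0.182 -0.973 -0.143
outer loop
vertex -1.332 1.812 -4.794
vertex -0.421 1.948 -4.562
vertex -1.246 1.571 -3.046
endloop
endfacet
facet normal 0.102 0.629 -0.771
outer loop
vertex -0.421 1.948 -4.562
vertex -1.094 2.509 -4.194
vertex -0.183 2.645 -3.962
endloop
endfacet
facet normal 0.794 -0.529 0.300
outer loop
vertex -0.421 1.948 -4.562
vertex -0.183 2.645 -3.962
vertex -1.246 1.571 -3.046
endloop
endfacet
facet normal -0.688 0.615 0.385
outer loop
vertex -0.645 -0.118 4.444
vertex 0.825 1.228 4.923
vertex -0.877 0.809 2.551
endloop
endfacet
facet normal -0.717 -0.656 -0.234
outer loop
vertex 0.575 -0.488 1.737
vertex -0.645 -0.118 4.444
vertex -0.877 0.809 2.551
endloop
endfacet
facet normal -0.688 0.615 0.385
outer loop
vertex -0.877 0.809 2.551
vertex 0.825 1.228 4.923
vertex 0.593 2.155 3.03
endloop
endfacet
facet normal -0.110 0.437 -0.893
outer loop
vertex 0.593 2.155 3.03
vertex 0.575 -0.488 1.737
vertex -0.877 0.809 2.551
endloop
endfacet
facet normal 0.110 -0.437 0.893
outer loop
vertex -0.645 -0.118 4.444
vertex 2.277 -0.069 4.109
vertex 0.825 1.228 4.923
endloop
endfacet
facet normal -0.717 -0.656 -0.234
outer loop
vertex 0.807 -1.415 3.63
vertex -0.645 -0.118 4.444
vertex 0.575 -0.488 1.737
endloop
endfacet
facet normal 0.110 -0.437 0.893
outer loop
vertex 0.807 -1.415 3.63
vertex 2.277 -0.069 4.109
vertex -0.645 -0.118 4.444
endloop
endfacet
facet normal 0.717 0.656 0.234
outer loop
vertex 0.825 1.228 4.923
vertex 2.277 -0.069 4.109
vertex 0.593 2.155 3.03
endloop
endfacet
facet normal -0.110 0.437 -0.893
outer loop
vertex 2.045 0.858 2.216
vertex 0.575 -0.488 1.737
vertex 0.593 2.155 3.03
endloop
endfacet
facet normal 0.717 0.656 0.234
outer loop
vertex 0.593 2.155 3.03
vertex 2.277 -0.069 4.109
vertex 2.045 0.858 2.216
endloop
endfacet
facet normal 0.688 -0.615 -0.385
outer loop
vertex 2.045 0.858 2.216
vertex 0.807 -1.415 3.63
vertex 0.575 -0.488 1.737
endloop
endfacet
facet normal 0.688 -0.615 -0.385
outer loop
vertex 2.277 -0.069 4.109
vertex 0.807 -1.415 3.63
vertex 2.045 0.858 2.216
endloop
endfacet

endsolid


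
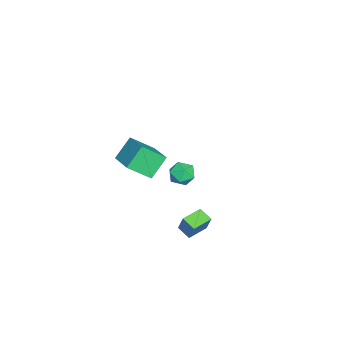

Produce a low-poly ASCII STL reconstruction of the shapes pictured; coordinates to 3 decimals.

solid 
facet normal -0.829 0.552 0.092
outer loop
vertex 2.183 1.516 -1.633
vertex 2.608 2.213 -1.986
vertex 1.836 1.177 -2.719
endloop
endfacet
facet normal -0.478 -0.784 0.397
outer loop
vertex 2.872 0.487 -2.834
vertex 2.183 1.516 -1.633
vertex 1.836 1.177 -2.719
endloop
endfacet
facet normal -0.828 0.553 0.091
outer loop
vertex 1.836 1.177 -2.719
vertex 2.608 2.213 -1.986
vertex 2.262 1.874 -3.073
endloop
endfacet
facet normal -0.292 -0.286 -0.913
outer loop
vertex 2.262 1.874 -3.073
vertex 2.872 0.487 -2.834
vertex 1.836 1.177 -2.719
endloop
endfacet
facet normal 0.291 0.285 0.913
outer loop
vertex 2.183 1.516 -1.633
vertex 3.644 1.523 -2.101
vertex 2.608 2.213 -1.986
endloop
endfacet
facet normal -0.479 -0.783 0.397
outer loop
vertex 3.218 0.826 -1.747
vertex 2.183 1.516 -1.633
vertex 2.872 0.487 -2.834
endloop
endfacet
facet normal 0.291 0.286 0.913
outer loop
vertex 3.218 0.826 -1.747
vertex 3.644 1.523 -2.101
vertex 2.183 1.516 -1.633
endloop
endfacet
facet normal 0.478 0.784 -0.397
outer loop
vertex 2.608 2.213 -1.986
vertex 3.644 1.523 -2.101
vertex 2.262 1.874 -3.073
endloop
endfacet
facet normal -0.291 -0.285 -0.913
outer loop
vertex 3.297 1.184 -3.187
vertex 2.872 0.487 -2.834
vertex 2.262 1.874 -3.073
endloop
endfacet
facet normal 0.478 0.783 -0.397
outer loop
vertex 2.262 1.874 -3.073
vertex 3.644 1.523 -2.101
vertex 3.297 1.184 -3.187
endloop
endfacet
facet normal 0.829 -0.552 -0.092
outer loop
vertex 3.297 1.184 -3.187
vertex 3.218 0.826 -1.747
vertex 2.872 0.487 -2.834
endloop
endfacet
facet normal 0.828 -0.553 -0.092
outer loop
vertex 3.644 1.523 -2.101
vertex 3.218 0.826 -1.747
vertex 3.297 1.184 -3.187
endloop
endfacet
facet normal -0.111 0.243 0.964
outer loop
vertex -4.061 -0.373 -3.119
vertex -3.95 -1.22 -2.893
vertex -3.251 -0.683 -2.948
endloop
endfacet
facet normal 0.174 0.783 0.597
outer loop
vertex -4.061 -0.373 -3.119
vertex -3.251 -0.683 -2.948
vertex -3.38 -0.135 -3.629
endloop
endfacet
facet normal -0.279 0.957 0.074
outer loop
vertex -4.061 -0.373 -3.119
vertex -3.38 -0.135 -3.629
vertex -4.159 -0.334 -3.995
endloop
endfacet
facet normal -0.844 0.523 0.118
outer loop
vertex -4.061 -0.373 -3.119
vertex -4.159 -0.334 -3.995
vertex -4.511 -1.005 -3.541
endloop
endfacet
facet normal -0.740 0.081 0.668
outer loop
vertex -4.061 -0.373 -3.119
vertex -4.511 -1.005 -3.541
vertex -3.95 -1.22 -2.893
endloop
endfacet
facet normal 0.779 0.553 0.297
outer loop
vertex -3.38 -0.135 -3.629
vertex -3.251 -0.683 -2.948
vertex -2.849 -0.835 -3.719
endloop
endfacet
facet normal 0.319 -0.324 0.891
outer loop
vertex -3.251 -0.683 -2.948
vertex -3.95 -1.22 -2.893
vertex -3.201 -1.506 -3.265
endloop
endfacet
facet normal -0.700 -0.584 0.412
outer loop
vertex -3.95 -1.22 -2.893
vertex -4.511 -1.005 -3.541
vertex -3.98 -1.705 -3.631
endloop
endfacet
facet normal -0.868 0.132 -0.479
outer loop
vertex -4.511 -1.005 -3.541
vertex -4.159 -0.334 -3.995
vertex -4.109 -1.157 -4.312
endloop
endfacet
facet normal 0.045 0.834 -0.550
outer loop
vertex -4.159 -0.334 -3.995
vertex -3.38 -0.135 -3.629
vertex -3.41 -0.62 -4.367
endloop
endfacet
facet normal 0.844 -0.523 -0.118
outer loop
vertex -3.299 -1.467 -4.141
vertex -2.849 -0.835 -3.719
vertex -3.201 -1.506 -3.265
endloop
endfacet
facet normal 0.279 -0.957 -0.074
outer loop
vertex -3.299 -1.467 -4.141
vertex -3.201 -1.506 -3.265
vertex -3.98 -1.705 -3.631
endloop
endfacet
facet normal -0.174 -0.783 -0.597
outer loop
vertex -3.299 -1.467 -4.141
vertex -3.98 -1.705 -3.631
vertex -4.109 -1.157 -4.312
endloop
endfacet
facet normal 0.111 -0.243 -0.964
outer loop
vertex -3.299 -1.467 -4.141
vertex -4.109 -1.157 -4.312
vertex -3.41 -0.62 -4.367
endloop
endfacet
facet normal 0.740 -0.081 -0.668
outer loop
vertex -3.299 -1.467 -4.141
vertex -3.41 -0.62 -4.367
vertex -2.849 -0.835 -3.719
endloop
endfacet
facet normal 0.868 -0.132 0.479
outer loop
vertex -3.201 -1.506 -3.265
vertex -2.849 -0.835 -3.719
vertex -3.251 -0.683 -2.948
endloop
endfacet
facet normal -0.045 -0.834 0.550
outer loop
vertex -3.98 -1.705 -3.631
vertex -3.201 -1.506 -3.265
vertex -3.95 -1.22 -2.893
endloop
endfacet
facet normal -0.779 -0.553 -0.297
outer loop
vertex -4.109 -1.157 -4.312
vertex -3.98 -1.705 -3.631
vertex -4.511 -1.005 -3.541
endloop
endfacet
facet normal -0.319 0.324 -0.891
outer loop
vertex -3.41 -0.62 -4.367
vertex -4.109 -1.157 -4.312
vertex -4.159 -0.334 -3.995
endloop
endfacet
facet normal 0.700 0.584 -0.412
outer loop
vertex -2.849 -0.835 -3.719
vertex -3.41 -0.62 -4.367
vertex -3.38 -0.135 -3.629
endloop
endfacet
facet normal -0.791 -0.519 -0.324
outer loop
vertex 1.996 -2.321 3.277
vertex 1.589 -1.122 2.349
vertex 2.838 -2.904 2.154
endloop
endfacet
facet normal 0.260 -0.764 0.591
outer loop
vertex 4.491 -1.818 2.831
vertex 1.996 -2.321 3.277
vertex 2.838 -2.904 2.154
endloop
endfacet
facet normal -0.791 -0.519 -0.324
outer loop
vertex 2.838 -2.904 2.154
vertex 1.589 -1.122 2.349
vertex 2.431 -1.705 1.226
endloop
endfacet
facet normal 0.554 -0.383 -0.739
outer loop
vertex 2.431 -1.705 1.226
vertex 4.491 -1.818 2.831
vertex 2.838 -2.904 2.154
endloop
endfacet
facet normal -0.554 0.383 0.739
outer loop
vertex 1.996 -2.321 3.277
vertex 3.242 -0.036 3.026
vertex 1.589 -1.122 2.349
endloop
endfacet
facet normal 0.260 -0.764 0.591
outer loop
vertex 3.649 -1.235 3.954
vertex 1.996 -2.321 3.277
vertex 4.491 -1.818 2.831
endloop
endfacet
facet normal -0.554 0.383 0.739
outer loop
vertex 3.649 -1.235 3.954
vertex 3.242 -0.036 3.026
vertex 1.996 -2.321 3.277
endloop
endfacet
facet normal -0.260 0.764 -0.591
outer loop
vertex 1.589 -1.122 2.349
vertex 3.242 -0.036 3.026
vertex 2.431 -1.705 1.226
endloop
endfacet
facet normal 0.554 -0.383 -0.739
outer loop
vertex 4.084 -0.619 1.903
vertex 4.491 -1.818 2.831
vertex 2.431 -1.705 1.226
endloop
endfacet
facet normal -0.260 0.764 -0.591
outer loop
vertex 2.431 -1.705 1.226
vertex 3.242 -0.036 3.026
vertex 4.084 -0.619 1.903
endloop
endfacet
facet normal 0.791 0.519 0.324
outer loop
vertex 4.084 -0.619 1.903
vertex 3.649 -1.235 3.954
vertex 4.491 -1.818 2.831
endloop
endfacet
facet normal 0.791 0.519 0.324
outer loop
vertex 3.242 -0.036 3.026
vertex 3.649 -1.235 3.954
vertex 4.084 -0.619 1.903
endloop
endfacet

endsolid


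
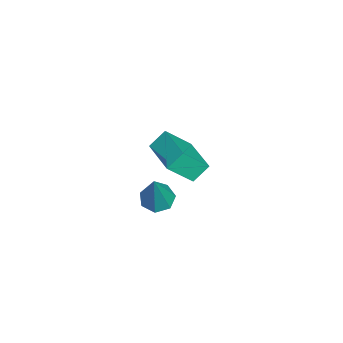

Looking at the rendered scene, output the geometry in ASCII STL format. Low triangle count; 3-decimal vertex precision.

solid 
facet normal -0.382 0.632 0.675
outer loop
vertex -4.701 2.909 -0.689
vertex -3.1 3.69 -0.514
vertex -5.066 3.916 -1.838
endloop
endfacet
facet normal -0.895 -0.436 -0.098
outer loop
vertex -4.7 3.31 -2.486
vertex -4.701 2.909 -0.689
vertex -5.066 3.916 -1.838
endloop
endfacet
facet normal -0.382 0.631 0.675
outer loop
vertex -5.066 3.916 -1.838
vertex -3.1 3.69 -0.514
vertex -3.465 4.697 -1.662
endloop
endfacet
facet normal -0.233 0.641 -0.731
outer loop
vertex -3.465 4.697 -1.662
vertex -4.7 3.31 -2.486
vertex -5.066 3.916 -1.838
endloop
endfacet
facet normal 0.233 -0.641 0.731
outer loop
vertex -4.701 2.909 -0.689
vertex -2.734 3.084 -1.162
vertex -3.1 3.69 -0.514
endloop
endfacet
facet normal -0.895 -0.436 -0.098
outer loop
vertex -4.335 2.303 -1.338
vertex -4.701 2.909 -0.689
vertex -4.7 3.31 -2.486
endloop
endfacet
facet normal 0.233 -0.642 0.731
outer loop
vertex -4.335 2.303 -1.338
vertex -2.734 3.084 -1.162
vertex -4.701 2.909 -0.689
endloop
endfacet
facet normal 0.895 0.436 0.098
outer loop
vertex -3.1 3.69 -0.514
vertex -2.734 3.084 -1.162
vertex -3.465 4.697 -1.662
endloop
endfacet
facet normal -0.233 0.642 -0.731
outer loop
vertex -3.099 4.091 -2.311
vertex -4.7 3.31 -2.486
vertex -3.465 4.697 -1.662
endloop
endfacet
facet normal 0.895 0.436 0.098
outer loop
vertex -3.465 4.697 -1.662
vertex -2.734 3.084 -1.162
vertex -3.099 4.091 -2.311
endloop
endfacet
facet normal 0.382 -0.631 -0.675
outer loop
vertex -3.099 4.091 -2.311
vertex -4.335 2.303 -1.338
vertex -4.7 3.31 -2.486
endloop
endfacet
facet normal 0.382 -0.631 -0.675
outer loop
vertex -2.734 3.084 -1.162
vertex -4.335 2.303 -1.338
vertex -3.099 4.091 -2.311
endloop
endfacet
facet normal -0.407 0.029 -0.913
outer loop
vertex 1.065 2.868 -0.034
vertex 0.446 2.921 0.244
vertex 0.876 3.418 0.068
endloop
endfacet
facet normal 0.937 0.339 -0.090
outer loop
vertex 1.065 2.868 -0.034
vertex 0.876 3.418 0.068
vertex 1.274 2.859 2.096
endloop
endfacet
facet normal -0.408 0.030 -0.912
outer loop
vertex 0.876 3.418 0.068
vertex 0.446 2.921 0.244
vertex 0.364 3.594 0.303
endloop
endfacet
facet normal 0.390 0.904 0.173
outer loop
vertex 0.876 3.418 0.068
vertex 0.364 3.594 0.303
vertex 1.274 2.859 2.096
endloop
endfacet
facet normal -0.408 0.030 -0.913
outer loop
vertex 0.364 3.594 0.303
vertex 0.446 2.921 0.244
vertex -0.086 3.263 0.493
endloop
endfacet
facet normal -0.363 0.783 0.505
outer loop
vertex 0.364 3.594 0.303
vertex -0.086 3.263 0.493
vertex 1.274 2.859 2.096
endloop
endfacet
facet normal -0.407 0.031 -0.913
outer loop
vertex -0.086 3.263 0.493
vertex 0.446 2.921 0.244
vertex -0.135 2.675 0.495
endloop
endfacet
facet normal -0.753 0.065 0.655
outer loop
vertex -0.086 3.263 0.493
vertex -0.135 2.675 0.495
vertex 1.274 2.859 2.096
endloop
endfacet
facet normal -0.407 0.030 -0.913
outer loop
vertex -0.135 2.675 0.495
vertex 0.446 2.921 0.244
vertex 0.254 2.272 0.308
endloop
endfacet
facet normal -0.488 -0.708 0.511
outer loop
vertex -0.135 2.675 0.495
vertex 0.254 2.272 0.308
vertex 1.274 2.859 2.096
endloop
endfacet
facet normal -0.408 0.031 -0.912
outer loop
vertex 0.254 2.272 0.308
vertex 0.446 2.921 0.244
vertex 0.788 2.359 0.072
endloop
endfacet
facet normal 0.235 -0.955 0.180
outer loop
vertex 0.254 2.272 0.308
vertex 0.788 2.359 0.072
vertex 1.274 2.859 2.096
endloop
endfacet
facet normal -0.407 0.032 -0.913
outer loop
vertex 0.788 2.359 0.072
vertex 0.446 2.921 0.244
vertex 1.065 2.868 -0.034
endloop
endfacet
facet normal 0.867 -0.490 -0.087
outer loop
vertex 0.788 2.359 0.072
vertex 1.065 2.868 -0.034
vertex 1.274 2.859 2.096
endloop
endfacet

endsolid


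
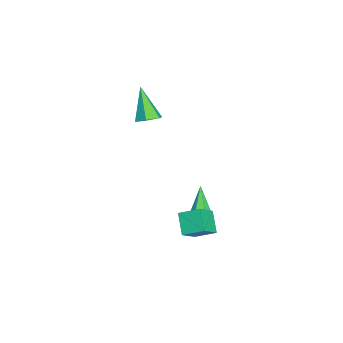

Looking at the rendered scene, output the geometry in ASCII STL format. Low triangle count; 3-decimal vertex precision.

solid 
facet normal -0.670 -0.246 0.701
outer loop
vertex 0.966 -1.357 -2.063
vertex 1.115 -0.218 -1.521
vertex -0.053 -0.846 -2.858
endloop
endfacet
facet normal -0.117 -0.897 -0.426
outer loop
vertex 0.885 -0.502 -3.839
vertex 0.966 -1.357 -2.063
vertex -0.053 -0.846 -2.858
endloop
endfacet
facet normal -0.670 -0.246 0.701
outer loop
vertex -0.053 -0.846 -2.858
vertex 1.115 -0.218 -1.521
vertex 0.096 0.293 -2.316
endloop
endfacet
facet normal -0.733 0.368 -0.572
outer loop
vertex 0.096 0.293 -2.316
vertex 0.885 -0.502 -3.839
vertex -0.053 -0.846 -2.858
endloop
endfacet
facet normal 0.733 -0.368 0.572
outer loop
vertex 0.966 -1.357 -2.063
vertex 2.053 0.126 -2.502
vertex 1.115 -0.218 -1.521
endloop
endfacet
facet normal -0.117 -0.897 -0.426
outer loop
vertex 1.904 -1.013 -3.044
vertex 0.966 -1.357 -2.063
vertex 0.885 -0.502 -3.839
endloop
endfacet
facet normal 0.733 -0.368 0.572
outer loop
vertex 1.904 -1.013 -3.044
vertex 2.053 0.126 -2.502
vertex 0.966 -1.357 -2.063
endloop
endfacet
facet normal 0.117 0.897 0.426
outer loop
vertex 1.115 -0.218 -1.521
vertex 2.053 0.126 -2.502
vertex 0.096 0.293 -2.316
endloop
endfacet
facet normal -0.733 0.368 -0.572
outer loop
vertex 1.034 0.637 -3.297
vertex 0.885 -0.502 -3.839
vertex 0.096 0.293 -2.316
endloop
endfacet
facet normal 0.117 0.897 0.426
outer loop
vertex 0.096 0.293 -2.316
vertex 2.053 0.126 -2.502
vertex 1.034 0.637 -3.297
endloop
endfacet
facet normal 0.670 0.246 -0.701
outer loop
vertex 1.034 0.637 -3.297
vertex 1.904 -1.013 -3.044
vertex 0.885 -0.502 -3.839
endloop
endfacet
facet normal 0.670 0.246 -0.701
outer loop
vertex 2.053 0.126 -2.502
vertex 1.904 -1.013 -3.044
vertex 1.034 0.637 -3.297
endloop
endfacet
facet normal 0.731 0.116 -0.673
outer loop
vertex 0.214 -0.57 -2.276
vertex -0.139 -0.352 -2.622
vertex 0.164 -0.104 -2.25
endloop
endfacet
facet normal 0.447 -0.002 0.894
outer loop
vertex 0.214 -0.57 -2.276
vertex 0.164 -0.104 -2.25
vertex -1.381 -0.548 -1.478
endloop
endfacet
facet normal 0.731 0.116 -0.673
outer loop
vertex 0.164 -0.104 -2.25
vertex -0.139 -0.352 -2.622
vertex -0.114 0.174 -2.504
endloop
endfacet
facet normal 0.123 0.734 0.668
outer loop
vertex 0.164 -0.104 -2.25
vertex -0.114 0.174 -2.504
vertex -1.381 -0.548 -1.478
endloop
endfacet
facet normal 0.732 0.116 -0.671
outer loop
vertex -0.114 0.174 -2.504
vertex -0.139 -0.352 -2.622
vertex -0.41 0.056 -2.847
endloop
endfacet
facet normal -0.445 0.892 0.078
outer loop
vertex -0.114 0.174 -2.504
vertex -0.41 0.056 -2.847
vertex -1.381 -0.548 -1.478
endloop
endfacet
facet normal 0.731 0.114 -0.673
outer loop
vertex -0.41 0.056 -2.847
vertex -0.139 -0.352 -2.622
vertex -0.503 -0.369 -3.02
endloop
endfacet
facet normal -0.829 0.357 -0.431
outer loop
vertex -0.41 0.056 -2.847
vertex -0.503 -0.369 -3.02
vertex -1.381 -0.548 -1.478
endloop
endfacet
facet normal 0.731 0.115 -0.673
outer loop
vertex -0.503 -0.369 -3.02
vertex -0.139 -0.352 -2.622
vertex -0.321 -0.782 -2.893
endloop
endfacet
facet normal -0.741 -0.473 -0.477
outer loop
vertex -0.503 -0.369 -3.02
vertex -0.321 -0.782 -2.893
vertex -1.381 -0.548 -1.478
endloop
endfacet
facet normal 0.731 0.115 -0.673
outer loop
vertex -0.321 -0.782 -2.893
vertex -0.139 -0.352 -2.622
vertex -0.002 -0.871 -2.562
endloop
endfacet
facet normal -0.246 -0.969 -0.024
outer loop
vertex -0.321 -0.782 -2.893
vertex -0.002 -0.871 -2.562
vertex -1.381 -0.548 -1.478
endloop
endfacet
facet normal 0.731 0.115 -0.673
outer loop
vertex -0.002 -0.871 -2.562
vertex -0.139 -0.352 -2.622
vertex 0.214 -0.57 -2.276
endloop
endfacet
facet normal 0.283 -0.760 0.586
outer loop
vertex -0.002 -0.871 -2.562
vertex 0.214 -0.57 -2.276
vertex -1.381 -0.548 -1.478
endloop
endfacet
facet normal 0.412 0.266 -0.872
outer loop
vertex -1.742 -4.025 2.856
vertex -2.146 -3.393 2.858
vertex -1.466 -3.404 3.176
endloop
endfacet
facet normal 0.680 -0.551 0.483
outer loop
vertex -1.742 -4.025 2.856
vertex -1.466 -3.404 3.176
vertex -3.034 -3.967 4.742
endloop
endfacet
facet normal 0.412 0.266 -0.872
outer loop
vertex -1.466 -3.404 3.176
vertex -2.146 -3.393 2.858
vertex -1.87 -2.772 3.178
endloop
endfacet
facet normal 0.586 0.372 0.720
outer loop
vertex -1.466 -3.404 3.176
vertex -1.87 -2.772 3.178
vertex -3.034 -3.967 4.742
endloop
endfacet
facet normal 0.411 0.267 -0.872
outer loop
vertex -1.87 -2.772 3.178
vertex -2.146 -3.393 2.858
vertex -2.55 -2.761 2.861
endloop
endfacet
facet normal -0.214 0.846 0.488
outer loop
vertex -1.87 -2.772 3.178
vertex -2.55 -2.761 2.861
vertex -3.034 -3.967 4.742
endloop
endfacet
facet normal 0.412 0.267 -0.871
outer loop
vertex -2.55 -2.761 2.861
vertex -2.146 -3.393 2.858
vertex -2.825 -3.381 2.541
endloop
endfacet
facet normal -0.917 0.397 0.019
outer loop
vertex -2.55 -2.761 2.861
vertex -2.825 -3.381 2.541
vertex -3.034 -3.967 4.742
endloop
endfacet
facet normal 0.412 0.266 -0.872
outer loop
vertex -2.825 -3.381 2.541
vertex -2.146 -3.393 2.858
vertex -2.421 -4.013 2.539
endloop
endfacet
facet normal -0.823 -0.525 -0.218
outer loop
vertex -2.825 -3.381 2.541
vertex -2.421 -4.013 2.539
vertex -3.034 -3.967 4.742
endloop
endfacet
facet normal 0.412 0.266 -0.872
outer loop
vertex -2.421 -4.013 2.539
vertex -2.146 -3.393 2.858
vertex -1.742 -4.025 2.856
endloop
endfacet
facet normal -0.024 -1.000 0.014
outer loop
vertex -2.421 -4.013 2.539
vertex -1.742 -4.025 2.856
vertex -3.034 -3.967 4.742
endloop
endfacet

endsolid


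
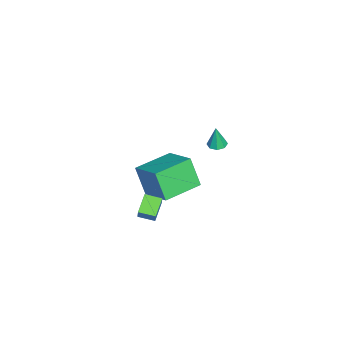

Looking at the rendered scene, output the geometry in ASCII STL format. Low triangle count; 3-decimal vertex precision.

solid 
facet normal -0.478 -0.160 -0.863
outer loop
vertex 2.92 -0.597 -2.724
vertex 2.911 0.269 -2.879
vertex 3.912 -0.682 -3.258
endloop
endfacet
facet normal 0.011 -0.984 0.177
outer loop
vertex 4.309 -0.549 -2.541
vertex 2.92 -0.597 -2.724
vertex 3.912 -0.682 -3.258
endloop
endfacet
facet normal -0.478 -0.160 -0.863
outer loop
vertex 3.912 -0.682 -3.258
vertex 2.911 0.269 -2.879
vertex 3.903 0.184 -3.413
endloop
endfacet
facet normal 0.878 -0.075 -0.472
outer loop
vertex 3.903 0.184 -3.413
vertex 4.309 -0.549 -2.541
vertex 3.912 -0.682 -3.258
endloop
endfacet
facet normal -0.878 0.075 0.472
outer loop
vertex 2.92 -0.597 -2.724
vertex 3.308 0.402 -2.162
vertex 2.911 0.269 -2.879
endloop
endfacet
facet normal 0.011 -0.984 0.177
outer loop
vertex 3.317 -0.464 -2.007
vertex 2.92 -0.597 -2.724
vertex 4.309 -0.549 -2.541
endloop
endfacet
facet normal -0.878 0.075 0.472
outer loop
vertex 3.317 -0.464 -2.007
vertex 3.308 0.402 -2.162
vertex 2.92 -0.597 -2.724
endloop
endfacet
facet normal -0.011 0.984 -0.177
outer loop
vertex 2.911 0.269 -2.879
vertex 3.308 0.402 -2.162
vertex 3.903 0.184 -3.413
endloop
endfacet
facet normal 0.878 -0.075 -0.472
outer loop
vertex 4.3 0.317 -2.696
vertex 4.309 -0.549 -2.541
vertex 3.903 0.184 -3.413
endloop
endfacet
facet normal -0.011 0.984 -0.177
outer loop
vertex 3.903 0.184 -3.413
vertex 3.308 0.402 -2.162
vertex 4.3 0.317 -2.696
endloop
endfacet
facet normal 0.478 0.160 0.863
outer loop
vertex 4.3 0.317 -2.696
vertex 3.317 -0.464 -2.007
vertex 4.309 -0.549 -2.541
endloop
endfacet
facet normal 0.478 0.160 0.863
outer loop
vertex 3.308 0.402 -2.162
vertex 3.317 -0.464 -2.007
vertex 4.3 0.317 -2.696
endloop
endfacet
facet normal -0.617 -0.663 -0.424
outer loop
vertex 1.055 -1.502 -2.13
vertex -0.512 -0.124 -2.007
vertex 1.471 -0.889 -3.693
endloop
endfacet
facet normal 0.750 -0.659 -0.059
outer loop
vertex 2.692 0.424 -2.853
vertex 1.055 -1.502 -2.13
vertex 1.471 -0.889 -3.693
endloop
endfacet
facet normal -0.616 -0.664 -0.424
outer loop
vertex 1.471 -0.889 -3.693
vertex -0.512 -0.124 -2.007
vertex -0.096 0.488 -3.57
endloop
endfacet
facet normal 0.241 0.354 -0.904
outer loop
vertex -0.096 0.488 -3.57
vertex 2.692 0.424 -2.853
vertex 1.471 -0.889 -3.693
endloop
endfacet
facet normal -0.241 -0.354 0.904
outer loop
vertex 1.055 -1.502 -2.13
vertex 0.709 1.189 -1.167
vertex -0.512 -0.124 -2.007
endloop
endfacet
facet normal 0.750 -0.659 -0.059
outer loop
vertex 2.276 -0.188 -1.29
vertex 1.055 -1.502 -2.13
vertex 2.692 0.424 -2.853
endloop
endfacet
facet normal -0.240 -0.354 0.904
outer loop
vertex 2.276 -0.188 -1.29
vertex 0.709 1.189 -1.167
vertex 1.055 -1.502 -2.13
endloop
endfacet
facet normal -0.749 0.659 0.059
outer loop
vertex -0.512 -0.124 -2.007
vertex 0.709 1.189 -1.167
vertex -0.096 0.488 -3.57
endloop
endfacet
facet normal 0.241 0.354 -0.904
outer loop
vertex 1.125 1.802 -2.73
vertex 2.692 0.424 -2.853
vertex -0.096 0.488 -3.57
endloop
endfacet
facet normal -0.750 0.659 0.059
outer loop
vertex -0.096 0.488 -3.57
vertex 0.709 1.189 -1.167
vertex 1.125 1.802 -2.73
endloop
endfacet
facet normal 0.617 0.663 0.424
outer loop
vertex 1.125 1.802 -2.73
vertex 2.276 -0.188 -1.29
vertex 2.692 0.424 -2.853
endloop
endfacet
facet normal 0.616 0.663 0.424
outer loop
vertex 0.709 1.189 -1.167
vertex 2.276 -0.188 -1.29
vertex 1.125 1.802 -2.73
endloop
endfacet
facet normal -0.087 0.049 -0.995
outer loop
vertex -3.137 2.122 -3.341
vertex -3.436 1.672 -3.337
vertex -3.541 2.201 -3.302
endloop
endfacet
facet normal 0.213 0.900 0.381
outer loop
vertex -3.137 2.122 -3.341
vertex -3.541 2.201 -3.302
vertex -3.324 1.608 -2.023
endloop
endfacet
facet normal -0.085 0.049 -0.995
outer loop
vertex -3.541 2.201 -3.302
vertex -3.436 1.672 -3.337
vertex -3.884 1.97 -3.284
endloop
endfacet
facet normal -0.487 0.758 0.434
outer loop
vertex -3.541 2.201 -3.302
vertex -3.884 1.97 -3.284
vertex -3.324 1.608 -2.023
endloop
endfacet
facet normal -0.085 0.049 -0.995
outer loop
vertex -3.884 1.97 -3.284
vertex -3.436 1.672 -3.337
vertex -3.964 1.565 -3.297
endloop
endfacet
facet normal -0.884 0.161 0.439
outer loop
vertex -3.884 1.97 -3.284
vertex -3.964 1.565 -3.297
vertex -3.324 1.608 -2.023
endloop
endfacet
facet normal -0.085 0.048 -0.995
outer loop
vertex -3.964 1.565 -3.297
vertex -3.436 1.672 -3.337
vertex -3.735 1.222 -3.333
endloop
endfacet
facet normal -0.745 -0.539 0.393
outer loop
vertex -3.964 1.565 -3.297
vertex -3.735 1.222 -3.333
vertex -3.324 1.608 -2.023
endloop
endfacet
facet normal -0.087 0.049 -0.995
outer loop
vertex -3.735 1.222 -3.333
vertex -3.436 1.672 -3.337
vertex -3.331 1.143 -3.372
endloop
endfacet
facet normal -0.152 -0.934 0.323
outer loop
vertex -3.735 1.222 -3.333
vertex -3.331 1.143 -3.372
vertex -3.324 1.608 -2.023
endloop
endfacet
facet normal -0.085 0.049 -0.995
outer loop
vertex -3.331 1.143 -3.372
vertex -3.436 1.672 -3.337
vertex -2.989 1.374 -3.39
endloop
endfacet
facet normal 0.549 -0.791 0.270
outer loop
vertex -3.331 1.143 -3.372
vertex -2.989 1.374 -3.39
vertex -3.324 1.608 -2.023
endloop
endfacet
facet normal -0.085 0.049 -0.995
outer loop
vertex -2.989 1.374 -3.39
vertex -3.436 1.672 -3.337
vertex -2.909 1.779 -3.377
endloop
endfacet
facet normal 0.944 -0.195 0.265
outer loop
vertex -2.989 1.374 -3.39
vertex -2.909 1.779 -3.377
vertex -3.324 1.608 -2.023
endloop
endfacet
facet normal -0.085 0.048 -0.995
outer loop
vertex -2.909 1.779 -3.377
vertex -3.436 1.672 -3.337
vertex -3.137 2.122 -3.341
endloop
endfacet
facet normal 0.806 0.503 0.311
outer loop
vertex -2.909 1.779 -3.377
vertex -3.137 2.122 -3.341
vertex -3.324 1.608 -2.023
endloop
endfacet

endsolid


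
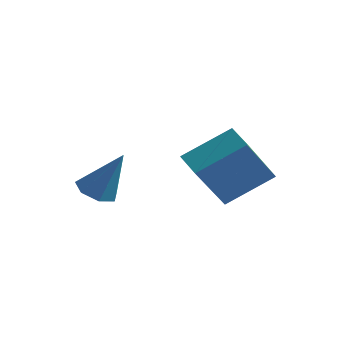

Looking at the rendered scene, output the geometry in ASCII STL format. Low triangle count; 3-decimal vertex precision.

solid 
facet normal -0.464 -0.144 -0.874
outer loop
vertex -1.876 0.458 2.922
vertex -2.425 0.396 3.224
vertex -2.159 0.92 2.996
endloop
endfacet
facet normal 0.834 0.534 -0.143
outer loop
vertex -1.876 0.458 2.922
vertex -2.159 0.92 2.996
vertex -1.695 0.624 4.596
endloop
endfacet
facet normal -0.464 -0.145 -0.874
outer loop
vertex -2.159 0.92 2.996
vertex -2.425 0.396 3.224
vertex -2.643 0.987 3.242
endloop
endfacet
facet normal 0.197 0.973 0.123
outer loop
vertex -2.159 0.92 2.996
vertex -2.643 0.987 3.242
vertex -1.695 0.624 4.596
endloop
endfacet
facet normal -0.466 -0.145 -0.873
outer loop
vertex -2.643 0.987 3.242
vertex -2.425 0.396 3.224
vertex -2.962 0.61 3.475
endloop
endfacet
facet normal -0.467 0.716 0.519
outer loop
vertex -2.643 0.987 3.242
vertex -2.962 0.61 3.475
vertex -1.695 0.624 4.596
endloop
endfacet
facet normal -0.466 -0.145 -0.873
outer loop
vertex -2.962 0.61 3.475
vertex -2.425 0.396 3.224
vertex -2.877 0.072 3.519
endloop
endfacet
facet normal -0.662 -0.043 0.748
outer loop
vertex -2.962 0.61 3.475
vertex -2.877 0.072 3.519
vertex -1.695 0.624 4.596
endloop
endfacet
facet normal -0.466 -0.145 -0.873
outer loop
vertex -2.877 0.072 3.519
vertex -2.425 0.396 3.224
vertex -2.452 -0.222 3.341
endloop
endfacet
facet normal -0.239 -0.732 0.638
outer loop
vertex -2.877 0.072 3.519
vertex -2.452 -0.222 3.341
vertex -1.695 0.624 4.596
endloop
endfacet
facet normal -0.465 -0.145 -0.873
outer loop
vertex -2.452 -0.222 3.341
vertex -2.425 0.396 3.224
vertex -2.006 -0.05 3.075
endloop
endfacet
facet normal 0.483 -0.833 0.270
outer loop
vertex -2.452 -0.222 3.341
vertex -2.006 -0.05 3.075
vertex -1.695 0.624 4.596
endloop
endfacet
facet normal -0.464 -0.144 -0.874
outer loop
vertex -2.006 -0.05 3.075
vertex -2.425 0.396 3.224
vertex -1.876 0.458 2.922
endloop
endfacet
facet normal 0.960 -0.269 -0.077
outer loop
vertex -2.006 -0.05 3.075
vertex -1.876 0.458 2.922
vertex -1.695 0.624 4.596
endloop
endfacet
facet normal -0.830 0.433 0.352
outer loop
vertex 0.212 2.851 5.288
vertex 0.242 4.223 3.672
vertex -0.72 1.803 4.382
endloop
endfacet
facet normal -0.014 -0.647 0.763
outer loop
vertex 0.018 1.417 4.068
vertex 0.212 2.851 5.288
vertex -0.72 1.803 4.382
endloop
endfacet
facet normal -0.830 0.433 0.352
outer loop
vertex -0.72 1.803 4.382
vertex 0.242 4.223 3.672
vertex -0.69 3.174 2.765
endloop
endfacet
facet normal -0.559 -0.627 -0.542
outer loop
vertex -0.69 3.174 2.765
vertex 0.018 1.417 4.068
vertex -0.72 1.803 4.382
endloop
endfacet
facet normal 0.559 0.627 0.543
outer loop
vertex 0.212 2.851 5.288
vertex 0.98 3.837 3.358
vertex 0.242 4.223 3.672
endloop
endfacet
facet normal -0.014 -0.647 0.763
outer loop
vertex 0.95 2.466 4.975
vertex 0.212 2.851 5.288
vertex 0.018 1.417 4.068
endloop
endfacet
facet normal 0.558 0.628 0.543
outer loop
vertex 0.95 2.466 4.975
vertex 0.98 3.837 3.358
vertex 0.212 2.851 5.288
endloop
endfacet
facet normal 0.014 0.647 -0.762
outer loop
vertex 0.242 4.223 3.672
vertex 0.98 3.837 3.358
vertex -0.69 3.174 2.765
endloop
endfacet
facet normal -0.558 -0.628 -0.543
outer loop
vertex 0.048 2.789 2.452
vertex 0.018 1.417 4.068
vertex -0.69 3.174 2.765
endloop
endfacet
facet normal 0.014 0.647 -0.763
outer loop
vertex -0.69 3.174 2.765
vertex 0.98 3.837 3.358
vertex 0.048 2.789 2.452
endloop
endfacet
facet normal 0.830 -0.433 -0.352
outer loop
vertex 0.048 2.789 2.452
vertex 0.95 2.466 4.975
vertex 0.018 1.417 4.068
endloop
endfacet
facet normal 0.830 -0.433 -0.352
outer loop
vertex 0.98 3.837 3.358
vertex 0.95 2.466 4.975
vertex 0.048 2.789 2.452
endloop
endfacet

endsolid


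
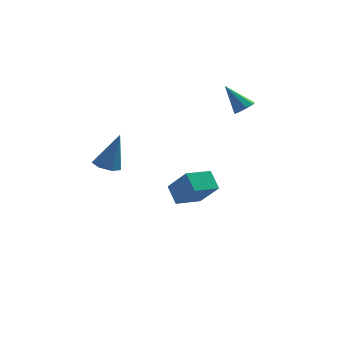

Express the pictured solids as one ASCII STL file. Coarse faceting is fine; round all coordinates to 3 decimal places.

solid 
facet normal -0.795 -0.579 0.179
outer loop
vertex 0.558 1.441 -2.375
vertex 0.13 2.275 -1.578
vertex -0.376 2.294 -3.767
endloop
endfacet
facet normal 0.347 -0.678 -0.648
outer loop
vertex 0.85 3.185 -4.042
vertex 0.558 1.441 -2.375
vertex -0.376 2.294 -3.767
endloop
endfacet
facet normal -0.796 -0.579 0.179
outer loop
vertex -0.376 2.294 -3.767
vertex 0.13 2.275 -1.578
vertex -0.803 3.127 -2.97
endloop
endfacet
facet normal -0.496 0.454 -0.740
outer loop
vertex -0.803 3.127 -2.97
vertex 0.85 3.185 -4.042
vertex -0.376 2.294 -3.767
endloop
endfacet
facet normal 0.496 -0.453 0.741
outer loop
vertex 0.558 1.441 -2.375
vertex 1.356 3.166 -1.853
vertex 0.13 2.275 -1.578
endloop
endfacet
facet normal 0.348 -0.678 -0.648
outer loop
vertex 1.783 2.333 -2.65
vertex 0.558 1.441 -2.375
vertex 0.85 3.185 -4.042
endloop
endfacet
facet normal 0.496 -0.454 0.740
outer loop
vertex 1.783 2.333 -2.65
vertex 1.356 3.166 -1.853
vertex 0.558 1.441 -2.375
endloop
endfacet
facet normal -0.347 0.678 0.648
outer loop
vertex 0.13 2.275 -1.578
vertex 1.356 3.166 -1.853
vertex -0.803 3.127 -2.97
endloop
endfacet
facet normal -0.496 0.453 -0.741
outer loop
vertex 0.422 4.019 -3.245
vertex 0.85 3.185 -4.042
vertex -0.803 3.127 -2.97
endloop
endfacet
facet normal -0.348 0.677 0.648
outer loop
vertex -0.803 3.127 -2.97
vertex 1.356 3.166 -1.853
vertex 0.422 4.019 -3.245
endloop
endfacet
facet normal 0.795 0.579 -0.179
outer loop
vertex 0.422 4.019 -3.245
vertex 1.783 2.333 -2.65
vertex 0.85 3.185 -4.042
endloop
endfacet
facet normal 0.795 0.579 -0.179
outer loop
vertex 1.356 3.166 -1.853
vertex 1.783 2.333 -2.65
vertex 0.422 4.019 -3.245
endloop
endfacet
facet normal -0.312 -0.102 -0.945
outer loop
vertex -2.936 -2.842 1.567
vertex -3.494 -3.254 1.796
vertex -3.468 -2.529 1.709
endloop
endfacet
facet normal 0.519 0.852 0.064
outer loop
vertex -2.936 -2.842 1.567
vertex -3.468 -2.529 1.709
vertex -2.866 -3.046 3.704
endloop
endfacet
facet normal -0.310 -0.102 -0.945
outer loop
vertex -3.468 -2.529 1.709
vertex -3.494 -3.254 1.796
vertex -4.02 -2.762 1.915
endloop
endfacet
facet normal -0.266 0.911 0.316
outer loop
vertex -3.468 -2.529 1.709
vertex -4.02 -2.762 1.915
vertex -2.866 -3.046 3.704
endloop
endfacet
facet normal -0.310 -0.103 -0.945
outer loop
vertex -4.02 -2.762 1.915
vertex -3.494 -3.254 1.796
vertex -4.176 -3.364 2.032
endloop
endfacet
facet normal -0.776 0.308 0.550
outer loop
vertex -4.02 -2.762 1.915
vertex -4.176 -3.364 2.032
vertex -2.866 -3.046 3.704
endloop
endfacet
facet normal -0.310 -0.103 -0.945
outer loop
vertex -4.176 -3.364 2.032
vertex -3.494 -3.254 1.796
vertex -3.818 -3.884 1.971
endloop
endfacet
facet normal -0.631 -0.504 0.590
outer loop
vertex -4.176 -3.364 2.032
vertex -3.818 -3.884 1.971
vertex -2.866 -3.046 3.704
endloop
endfacet
facet normal -0.311 -0.103 -0.945
outer loop
vertex -3.818 -3.884 1.971
vertex -3.494 -3.254 1.796
vertex -3.216 -3.929 1.778
endloop
endfacet
facet normal 0.062 -0.911 0.407
outer loop
vertex -3.818 -3.884 1.971
vertex -3.216 -3.929 1.778
vertex -2.866 -3.046 3.704
endloop
endfacet
facet normal -0.312 -0.103 -0.945
outer loop
vertex -3.216 -3.929 1.778
vertex -3.494 -3.254 1.796
vertex -2.824 -3.465 1.598
endloop
endfacet
facet normal 0.782 -0.608 0.137
outer loop
vertex -3.216 -3.929 1.778
vertex -2.824 -3.465 1.598
vertex -2.866 -3.046 3.704
endloop
endfacet
facet normal -0.312 -0.103 -0.945
outer loop
vertex -2.824 -3.465 1.598
vertex -3.494 -3.254 1.796
vertex -2.936 -2.842 1.567
endloop
endfacet
facet normal 0.984 0.176 -0.015
outer loop
vertex -2.824 -3.465 1.598
vertex -2.936 -2.842 1.567
vertex -2.866 -3.046 3.704
endloop
endfacet
facet normal 0.573 -0.275 -0.772
outer loop
vertex 3.436 2.607 3.163
vertex 3.02 2.845 2.77
vertex 3.52 3.063 3.063
endloop
endfacet
facet normal 0.577 0.072 0.814
outer loop
vertex 3.436 2.607 3.163
vertex 3.52 3.063 3.063
vertex 2.04 3.315 4.09
endloop
endfacet
facet normal 0.573 -0.275 -0.772
outer loop
vertex 3.52 3.063 3.063
vertex 3.02 2.845 2.77
vertex 3.312 3.391 2.792
endloop
endfacet
facet normal 0.474 0.720 0.507
outer loop
vertex 3.52 3.063 3.063
vertex 3.312 3.391 2.792
vertex 2.04 3.315 4.09
endloop
endfacet
facet normal 0.573 -0.275 -0.772
outer loop
vertex 3.312 3.391 2.792
vertex 3.02 2.845 2.77
vertex 2.932 3.4 2.507
endloop
endfacet
facet normal -0.012 0.999 0.047
outer loop
vertex 3.312 3.391 2.792
vertex 2.932 3.4 2.507
vertex 2.04 3.315 4.09
endloop
endfacet
facet normal 0.574 -0.275 -0.772
outer loop
vertex 2.932 3.4 2.507
vertex 3.02 2.845 2.77
vertex 2.604 3.083 2.376
endloop
endfacet
facet normal -0.599 0.743 -0.298
outer loop
vertex 2.932 3.4 2.507
vertex 2.604 3.083 2.376
vertex 2.04 3.315 4.09
endloop
endfacet
facet normal 0.573 -0.276 -0.772
outer loop
vertex 2.604 3.083 2.376
vertex 3.02 2.845 2.77
vertex 2.519 2.627 2.476
endloop
endfacet
facet normal -0.940 0.104 -0.324
outer loop
vertex 2.604 3.083 2.376
vertex 2.519 2.627 2.476
vertex 2.04 3.315 4.09
endloop
endfacet
facet normal 0.573 -0.275 -0.772
outer loop
vertex 2.519 2.627 2.476
vertex 3.02 2.845 2.77
vertex 2.728 2.299 2.748
endloop
endfacet
facet normal -0.837 -0.546 -0.016
outer loop
vertex 2.519 2.627 2.476
vertex 2.728 2.299 2.748
vertex 2.04 3.315 4.09
endloop
endfacet
facet normal 0.572 -0.275 -0.773
outer loop
vertex 2.728 2.299 2.748
vertex 3.02 2.845 2.77
vertex 3.107 2.29 3.032
endloop
endfacet
facet normal -0.352 -0.824 0.444
outer loop
vertex 2.728 2.299 2.748
vertex 3.107 2.29 3.032
vertex 2.04 3.315 4.09
endloop
endfacet
facet normal 0.572 -0.275 -0.772
outer loop
vertex 3.107 2.29 3.032
vertex 3.02 2.845 2.77
vertex 3.436 2.607 3.163
endloop
endfacet
facet normal 0.235 -0.569 0.788
outer loop
vertex 3.107 2.29 3.032
vertex 3.436 2.607 3.163
vertex 2.04 3.315 4.09
endloop
endfacet

endsolid
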